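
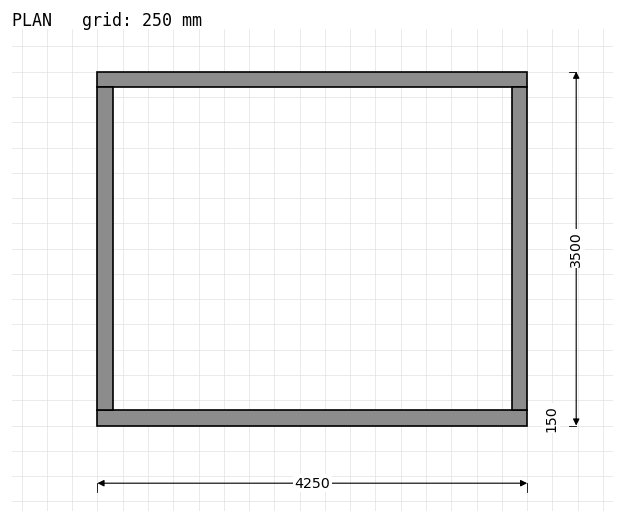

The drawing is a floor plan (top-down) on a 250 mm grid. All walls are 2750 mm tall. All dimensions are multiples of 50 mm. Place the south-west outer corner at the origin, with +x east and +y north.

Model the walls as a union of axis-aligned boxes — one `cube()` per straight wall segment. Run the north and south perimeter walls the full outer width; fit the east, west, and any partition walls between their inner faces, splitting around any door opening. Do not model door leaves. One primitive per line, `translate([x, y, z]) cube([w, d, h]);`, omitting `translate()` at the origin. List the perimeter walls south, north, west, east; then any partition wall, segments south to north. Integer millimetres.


cube([4250, 150, 2750]);
translate([0, 3350, 0]) cube([4250, 150, 2750]);
translate([0, 150, 0]) cube([150, 3200, 2750]);
translate([4100, 150, 0]) cube([150, 3200, 2750]);


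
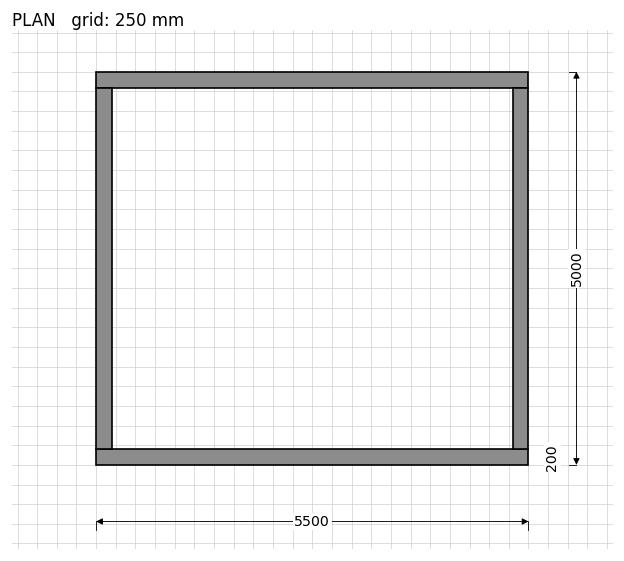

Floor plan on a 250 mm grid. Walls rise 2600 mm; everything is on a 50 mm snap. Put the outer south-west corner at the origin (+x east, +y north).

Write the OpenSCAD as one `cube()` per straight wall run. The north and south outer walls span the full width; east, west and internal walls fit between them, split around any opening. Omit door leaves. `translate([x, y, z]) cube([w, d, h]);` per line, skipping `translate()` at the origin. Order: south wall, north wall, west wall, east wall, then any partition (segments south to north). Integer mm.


cube([5500, 200, 2600]);
translate([0, 4800, 0]) cube([5500, 200, 2600]);
translate([0, 200, 0]) cube([200, 4600, 2600]);
translate([5300, 200, 0]) cube([200, 4600, 2600]);


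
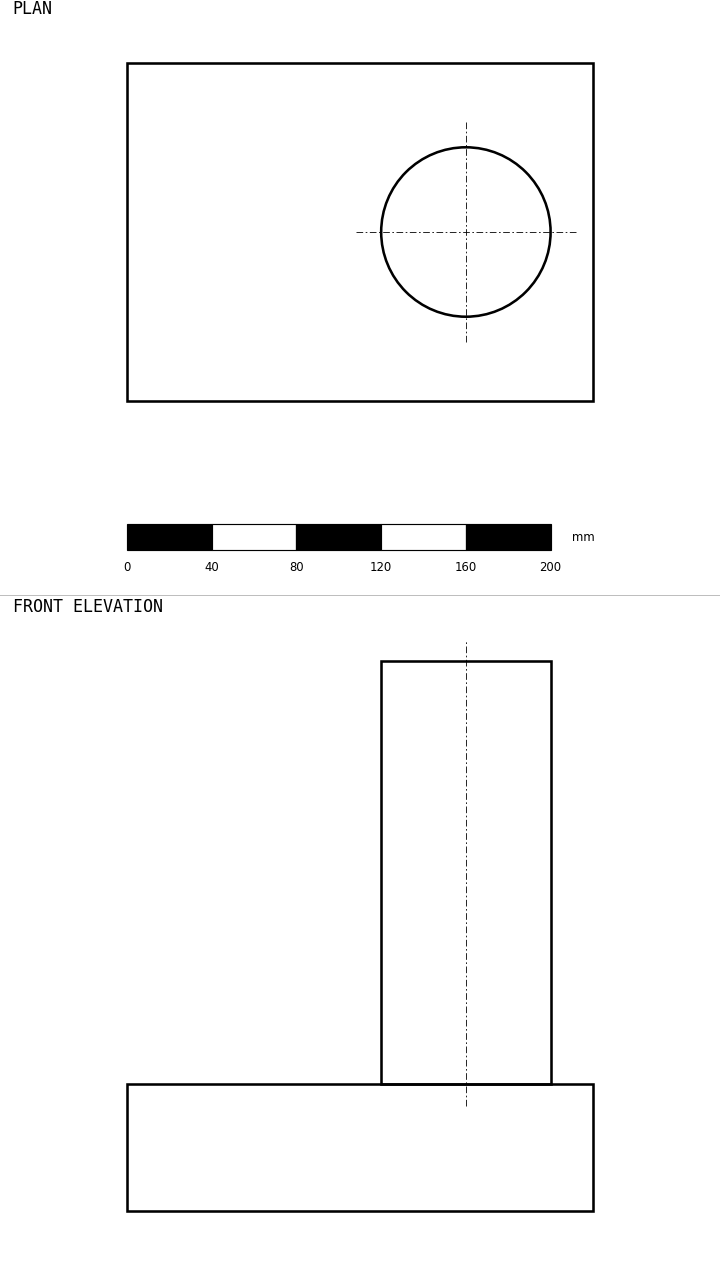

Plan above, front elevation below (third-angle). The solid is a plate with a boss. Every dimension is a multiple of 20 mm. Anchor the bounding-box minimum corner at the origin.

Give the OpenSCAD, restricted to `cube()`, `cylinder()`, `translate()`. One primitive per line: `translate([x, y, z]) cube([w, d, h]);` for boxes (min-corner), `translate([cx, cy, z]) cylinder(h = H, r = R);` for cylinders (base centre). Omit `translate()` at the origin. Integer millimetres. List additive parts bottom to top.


cube([220, 160, 60]);
translate([160, 80, 60]) cylinder(h = 200, r = 40);


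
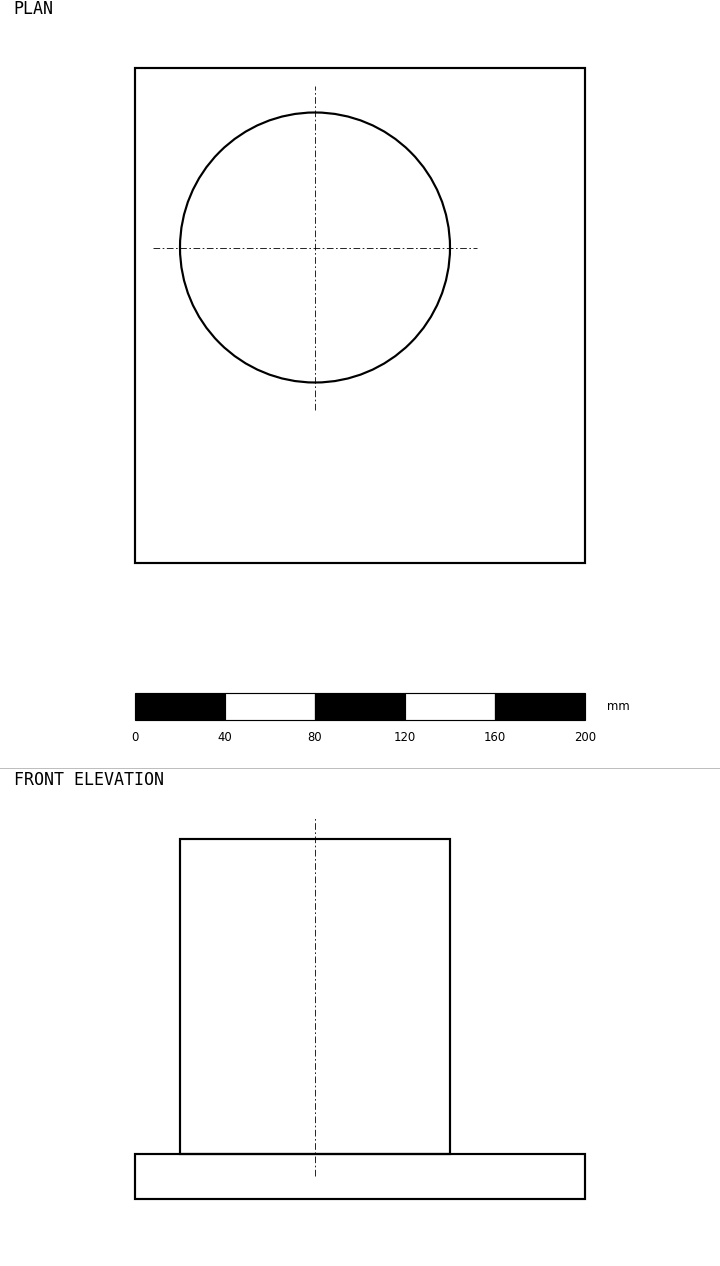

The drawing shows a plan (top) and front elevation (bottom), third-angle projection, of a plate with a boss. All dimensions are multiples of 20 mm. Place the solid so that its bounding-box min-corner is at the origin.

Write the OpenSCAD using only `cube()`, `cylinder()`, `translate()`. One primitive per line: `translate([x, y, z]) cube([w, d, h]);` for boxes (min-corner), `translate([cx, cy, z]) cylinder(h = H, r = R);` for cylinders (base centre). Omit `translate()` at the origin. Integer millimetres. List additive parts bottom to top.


cube([200, 220, 20]);
translate([80, 140, 20]) cylinder(h = 140, r = 60);


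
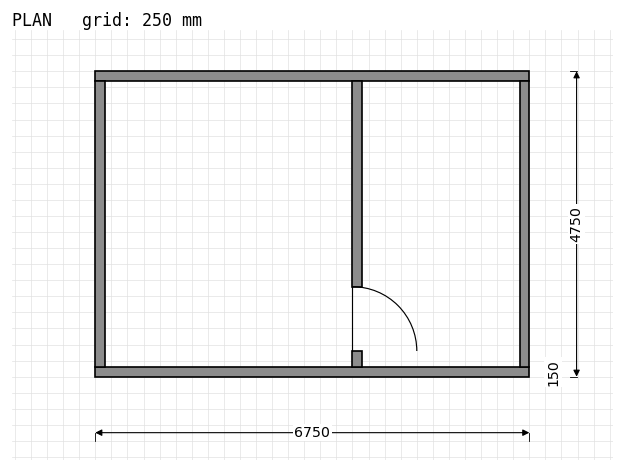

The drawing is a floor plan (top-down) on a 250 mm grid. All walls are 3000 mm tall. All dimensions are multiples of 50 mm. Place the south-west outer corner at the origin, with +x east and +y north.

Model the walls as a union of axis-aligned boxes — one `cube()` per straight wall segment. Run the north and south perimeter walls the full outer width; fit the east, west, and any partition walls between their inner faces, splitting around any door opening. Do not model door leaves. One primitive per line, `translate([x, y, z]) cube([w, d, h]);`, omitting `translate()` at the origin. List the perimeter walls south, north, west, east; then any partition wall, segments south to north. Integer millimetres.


cube([6750, 150, 3000]);
translate([0, 4600, 0]) cube([6750, 150, 3000]);
translate([0, 150, 0]) cube([150, 4450, 3000]);
translate([6600, 150, 0]) cube([150, 4450, 3000]);
translate([4000, 150, 0]) cube([150, 250, 3000]);
translate([4000, 1400, 0]) cube([150, 3200, 3000]);


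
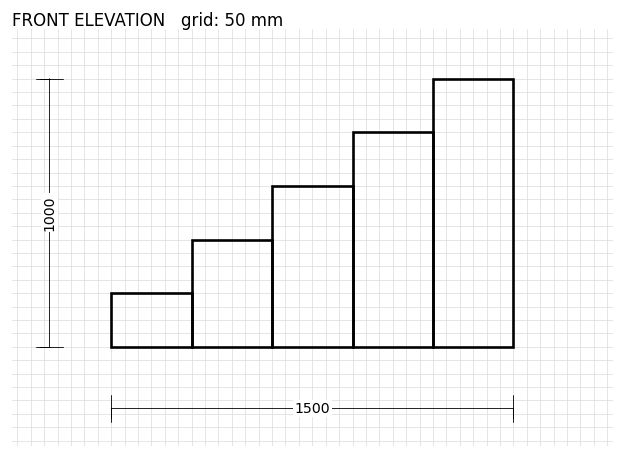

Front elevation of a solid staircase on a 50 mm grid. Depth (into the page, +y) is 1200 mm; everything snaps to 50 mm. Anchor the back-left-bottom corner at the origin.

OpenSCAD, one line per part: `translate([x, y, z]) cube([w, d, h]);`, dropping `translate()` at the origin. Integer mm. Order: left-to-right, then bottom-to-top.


cube([300, 1200, 200]);
translate([300, 0, 0]) cube([300, 1200, 400]);
translate([600, 0, 0]) cube([300, 1200, 600]);
translate([900, 0, 0]) cube([300, 1200, 800]);
translate([1200, 0, 0]) cube([300, 1200, 1000]);


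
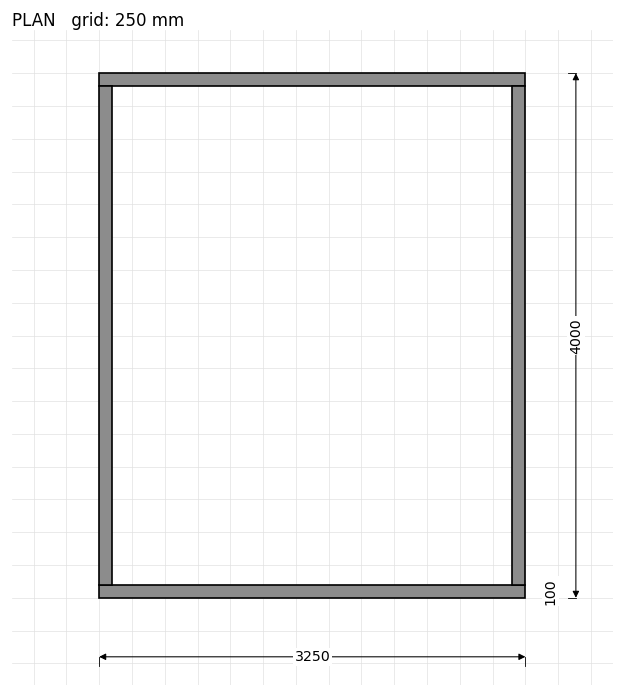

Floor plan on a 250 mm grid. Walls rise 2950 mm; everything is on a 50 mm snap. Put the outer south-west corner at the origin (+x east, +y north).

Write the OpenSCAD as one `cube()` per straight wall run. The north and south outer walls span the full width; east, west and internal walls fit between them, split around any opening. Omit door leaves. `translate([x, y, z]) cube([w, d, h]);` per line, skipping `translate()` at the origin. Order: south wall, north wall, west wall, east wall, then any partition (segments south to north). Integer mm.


cube([3250, 100, 2950]);
translate([0, 3900, 0]) cube([3250, 100, 2950]);
translate([0, 100, 0]) cube([100, 3800, 2950]);
translate([3150, 100, 0]) cube([100, 3800, 2950]);


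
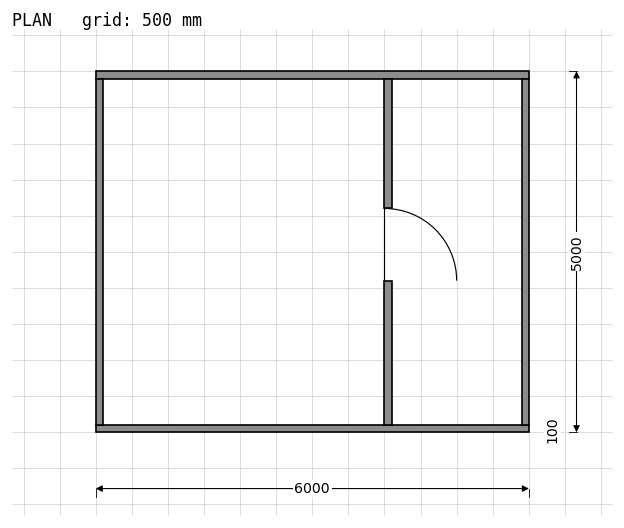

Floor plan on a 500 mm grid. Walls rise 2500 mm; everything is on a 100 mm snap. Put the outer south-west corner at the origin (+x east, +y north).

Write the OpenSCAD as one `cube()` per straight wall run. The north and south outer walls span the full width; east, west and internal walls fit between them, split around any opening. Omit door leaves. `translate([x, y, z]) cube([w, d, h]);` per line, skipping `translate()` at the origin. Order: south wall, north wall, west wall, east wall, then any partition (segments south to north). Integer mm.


cube([6000, 100, 2500]);
translate([0, 4900, 0]) cube([6000, 100, 2500]);
translate([0, 100, 0]) cube([100, 4800, 2500]);
translate([5900, 100, 0]) cube([100, 4800, 2500]);
translate([4000, 100, 0]) cube([100, 2000, 2500]);
translate([4000, 3100, 0]) cube([100, 1800, 2500]);


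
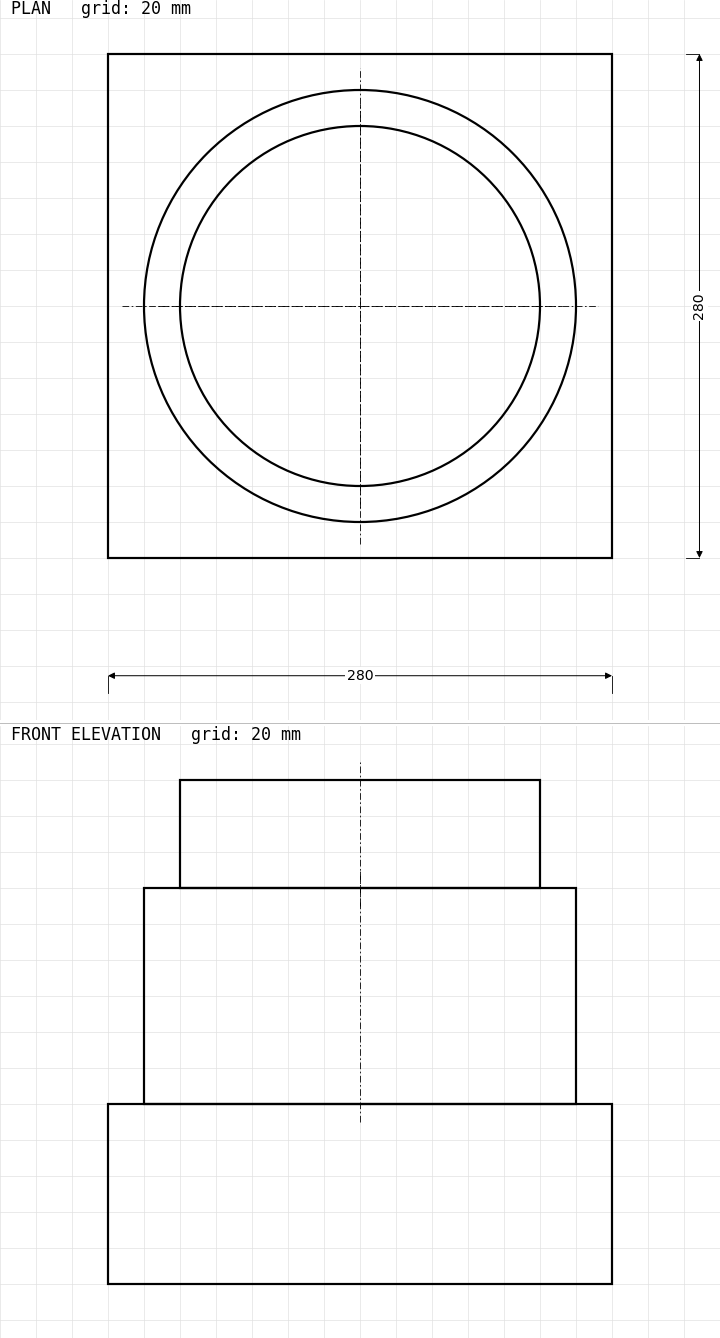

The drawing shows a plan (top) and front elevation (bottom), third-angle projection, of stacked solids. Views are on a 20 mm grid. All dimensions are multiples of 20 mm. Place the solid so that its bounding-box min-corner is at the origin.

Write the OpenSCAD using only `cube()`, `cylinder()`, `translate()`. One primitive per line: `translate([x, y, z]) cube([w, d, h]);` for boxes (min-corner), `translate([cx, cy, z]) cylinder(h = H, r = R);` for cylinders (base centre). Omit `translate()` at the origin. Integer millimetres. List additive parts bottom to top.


cube([280, 280, 100]);
translate([140, 140, 100]) cylinder(h = 120, r = 120);
translate([140, 140, 220]) cylinder(h = 60, r = 100);


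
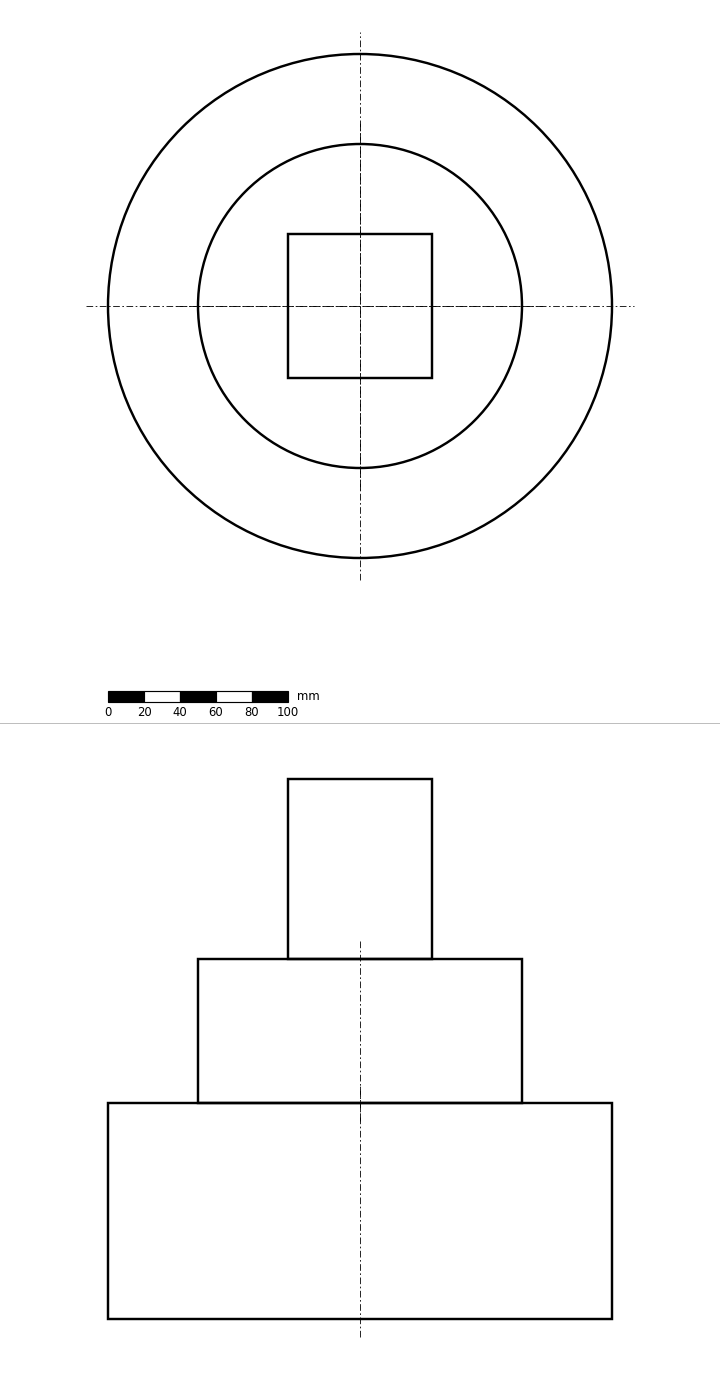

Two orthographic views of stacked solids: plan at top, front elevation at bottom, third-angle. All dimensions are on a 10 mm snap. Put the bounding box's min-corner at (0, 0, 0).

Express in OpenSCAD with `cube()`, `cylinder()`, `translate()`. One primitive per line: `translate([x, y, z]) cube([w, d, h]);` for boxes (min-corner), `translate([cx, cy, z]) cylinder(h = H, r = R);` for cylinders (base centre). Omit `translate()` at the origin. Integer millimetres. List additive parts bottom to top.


translate([140, 140, 0]) cylinder(h = 120, r = 140);
translate([140, 140, 120]) cylinder(h = 80, r = 90);
translate([100, 100, 200]) cube([80, 80, 100]);


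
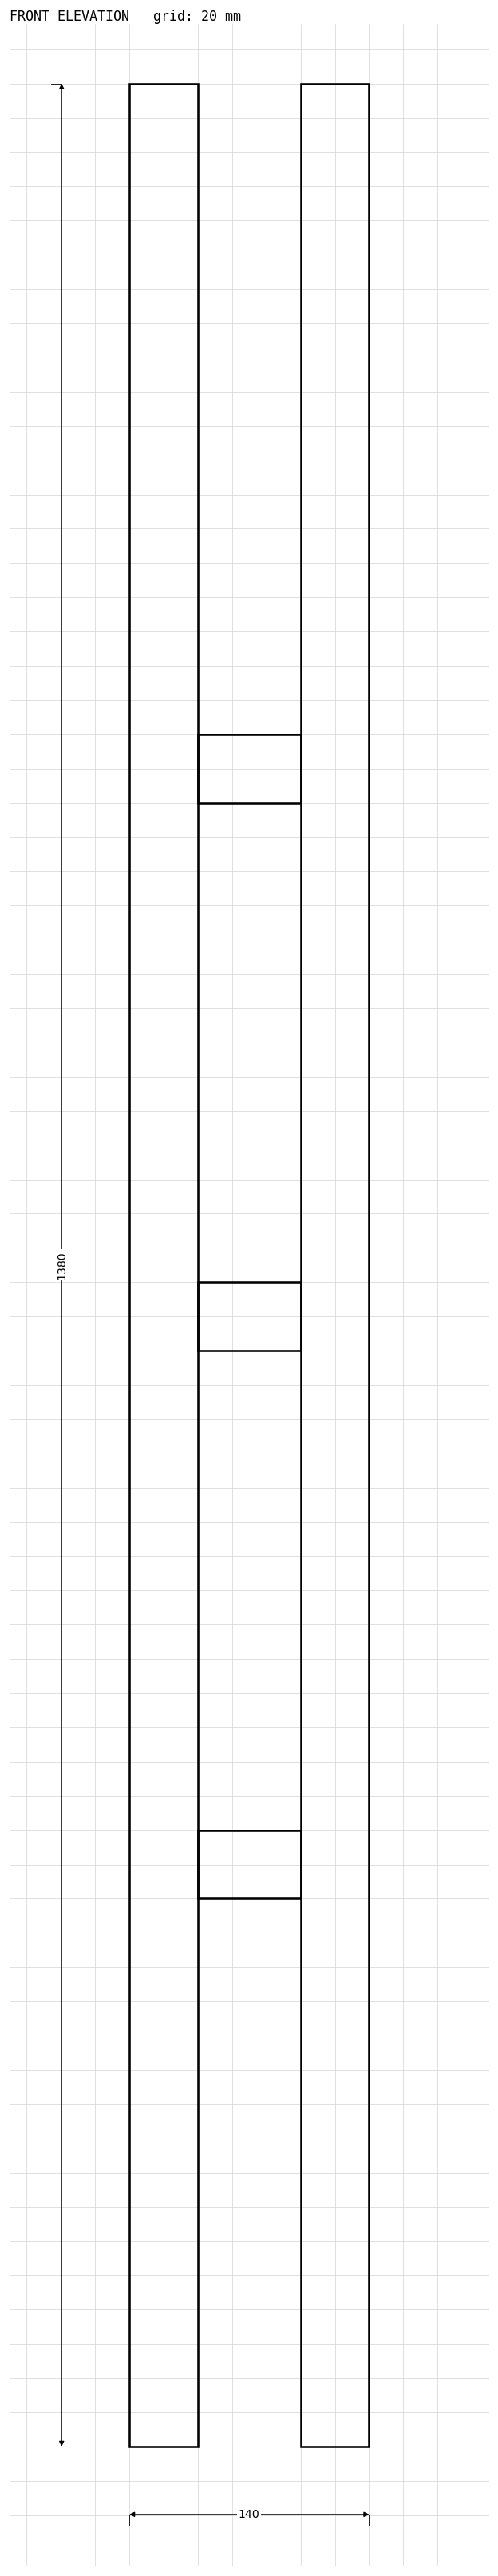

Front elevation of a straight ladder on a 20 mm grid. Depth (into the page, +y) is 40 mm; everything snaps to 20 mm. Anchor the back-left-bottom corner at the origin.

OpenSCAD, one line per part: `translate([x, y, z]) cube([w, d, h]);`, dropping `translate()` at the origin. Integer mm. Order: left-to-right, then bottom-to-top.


cube([40, 40, 1380]);
translate([40, 0, 320]) cube([60, 40, 40]);
translate([40, 0, 640]) cube([60, 40, 40]);
translate([40, 0, 960]) cube([60, 40, 40]);
translate([100, 0, 0]) cube([40, 40, 1380]);


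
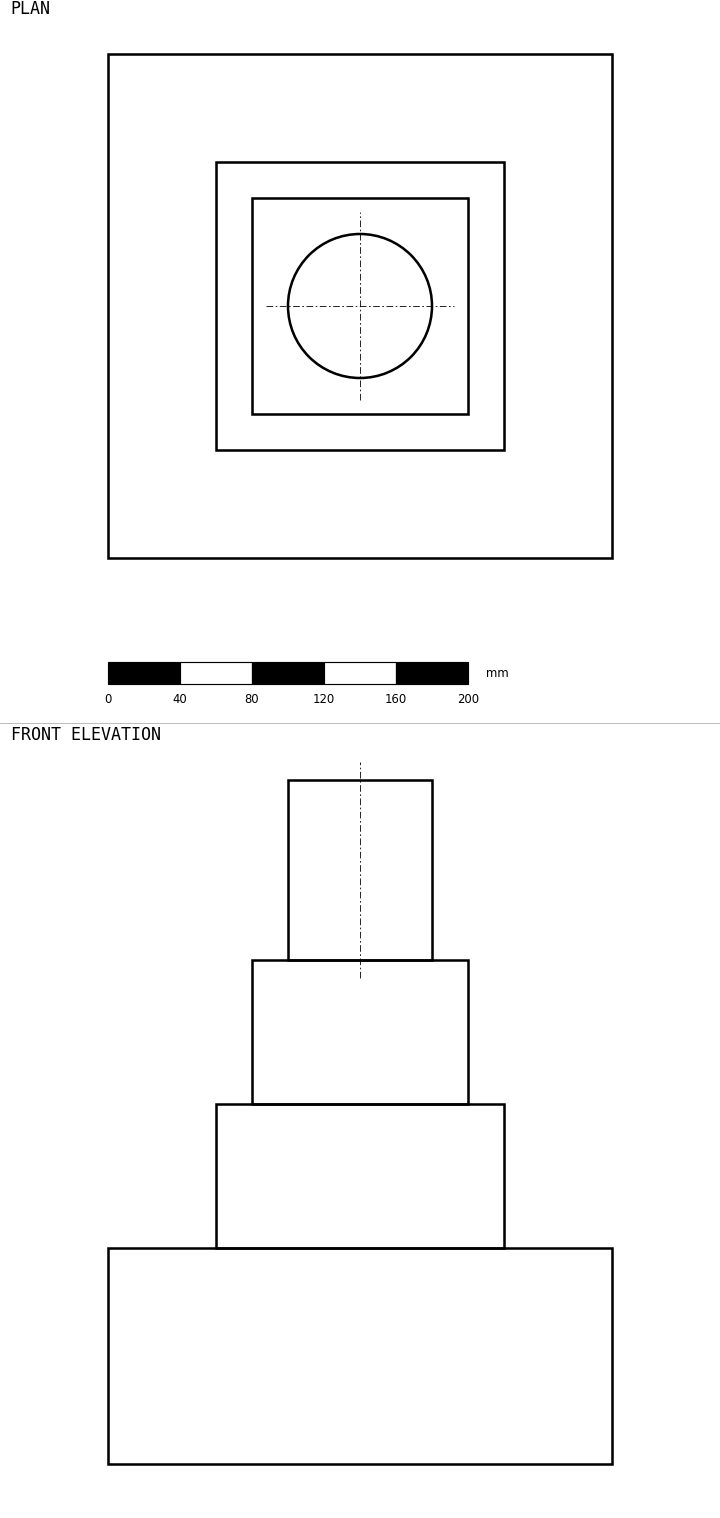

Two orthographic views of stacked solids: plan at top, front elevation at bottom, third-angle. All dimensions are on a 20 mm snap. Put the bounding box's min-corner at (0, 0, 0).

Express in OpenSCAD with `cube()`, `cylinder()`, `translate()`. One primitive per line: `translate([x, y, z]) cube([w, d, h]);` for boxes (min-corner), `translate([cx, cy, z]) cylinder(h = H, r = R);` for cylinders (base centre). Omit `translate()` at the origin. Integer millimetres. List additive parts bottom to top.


cube([280, 280, 120]);
translate([60, 60, 120]) cube([160, 160, 80]);
translate([80, 80, 200]) cube([120, 120, 80]);
translate([140, 140, 280]) cylinder(h = 100, r = 40);


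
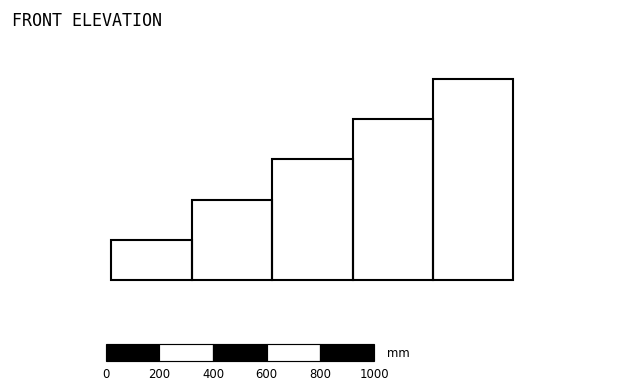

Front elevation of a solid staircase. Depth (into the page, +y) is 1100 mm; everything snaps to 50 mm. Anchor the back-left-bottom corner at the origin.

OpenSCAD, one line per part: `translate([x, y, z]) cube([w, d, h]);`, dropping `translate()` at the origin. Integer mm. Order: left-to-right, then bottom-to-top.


cube([300, 1100, 150]);
translate([300, 0, 0]) cube([300, 1100, 300]);
translate([600, 0, 0]) cube([300, 1100, 450]);
translate([900, 0, 0]) cube([300, 1100, 600]);
translate([1200, 0, 0]) cube([300, 1100, 750]);


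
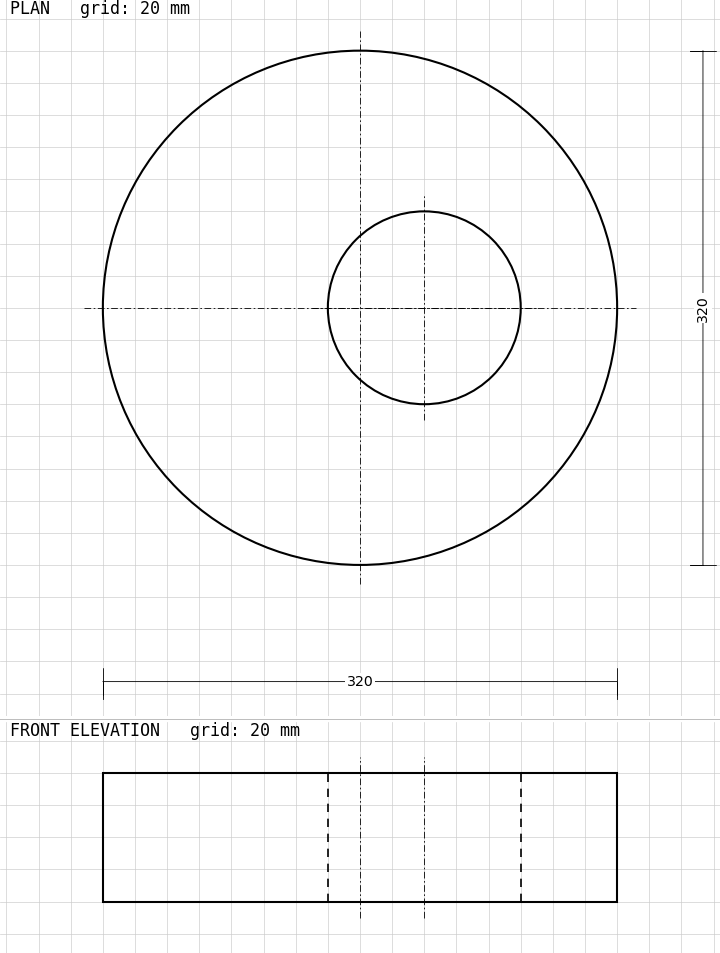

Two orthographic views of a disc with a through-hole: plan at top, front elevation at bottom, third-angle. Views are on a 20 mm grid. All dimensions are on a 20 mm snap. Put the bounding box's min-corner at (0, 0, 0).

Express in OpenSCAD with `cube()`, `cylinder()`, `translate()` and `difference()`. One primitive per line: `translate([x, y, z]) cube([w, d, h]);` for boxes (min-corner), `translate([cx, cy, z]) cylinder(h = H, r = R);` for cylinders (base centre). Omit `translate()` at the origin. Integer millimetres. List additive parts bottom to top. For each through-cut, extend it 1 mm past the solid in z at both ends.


difference() {
  translate([160, 160, 0]) cylinder(h = 80, r = 160);
  translate([200, 160, -1]) cylinder(h = 82, r = 60);
}


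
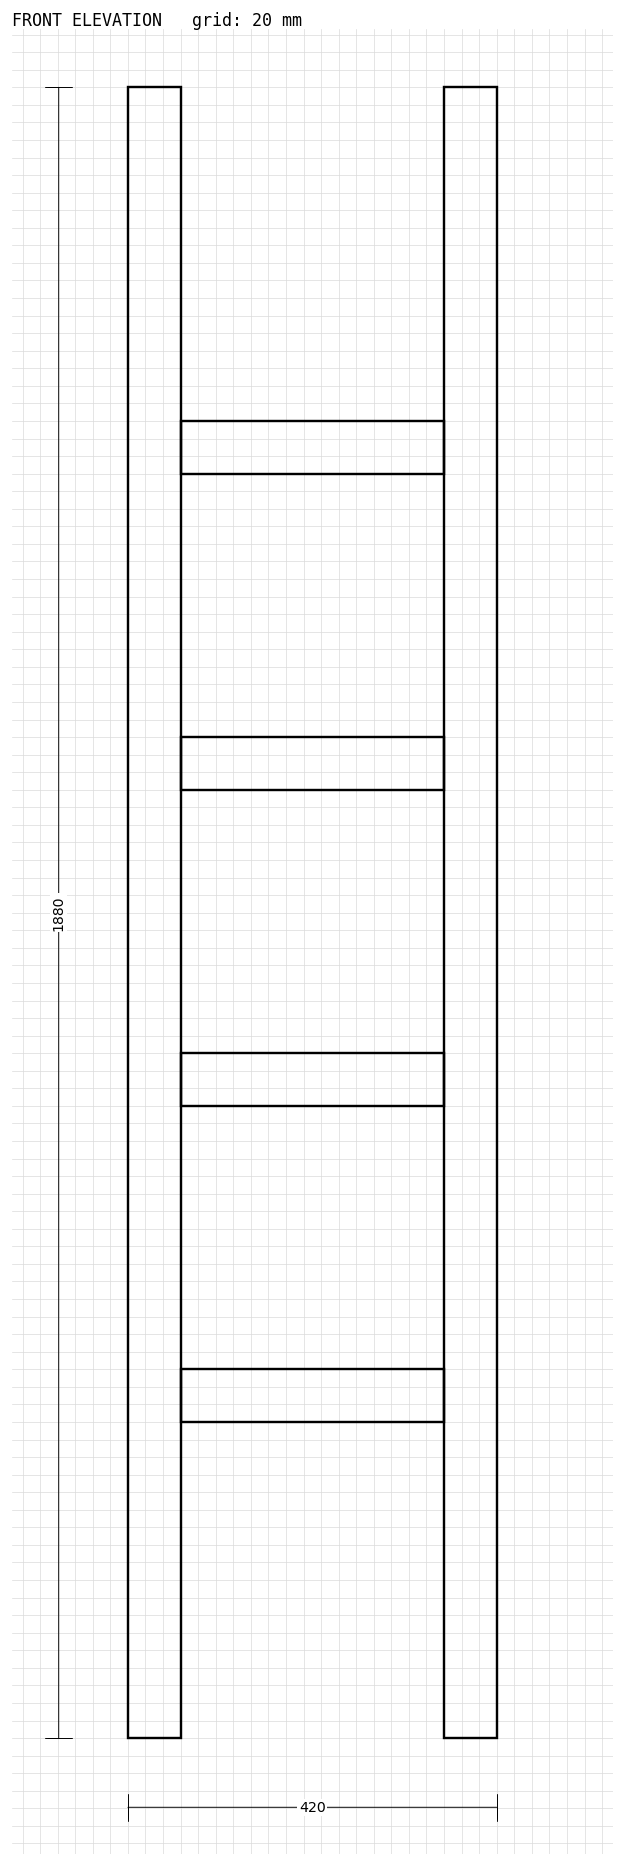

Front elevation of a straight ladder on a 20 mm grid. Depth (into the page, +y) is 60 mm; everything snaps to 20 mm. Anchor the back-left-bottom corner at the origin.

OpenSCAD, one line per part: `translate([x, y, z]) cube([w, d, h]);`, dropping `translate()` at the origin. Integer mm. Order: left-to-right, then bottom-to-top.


cube([60, 60, 1880]);
translate([60, 0, 360]) cube([300, 60, 60]);
translate([60, 0, 720]) cube([300, 60, 60]);
translate([60, 0, 1080]) cube([300, 60, 60]);
translate([60, 0, 1440]) cube([300, 60, 60]);
translate([360, 0, 0]) cube([60, 60, 1880]);


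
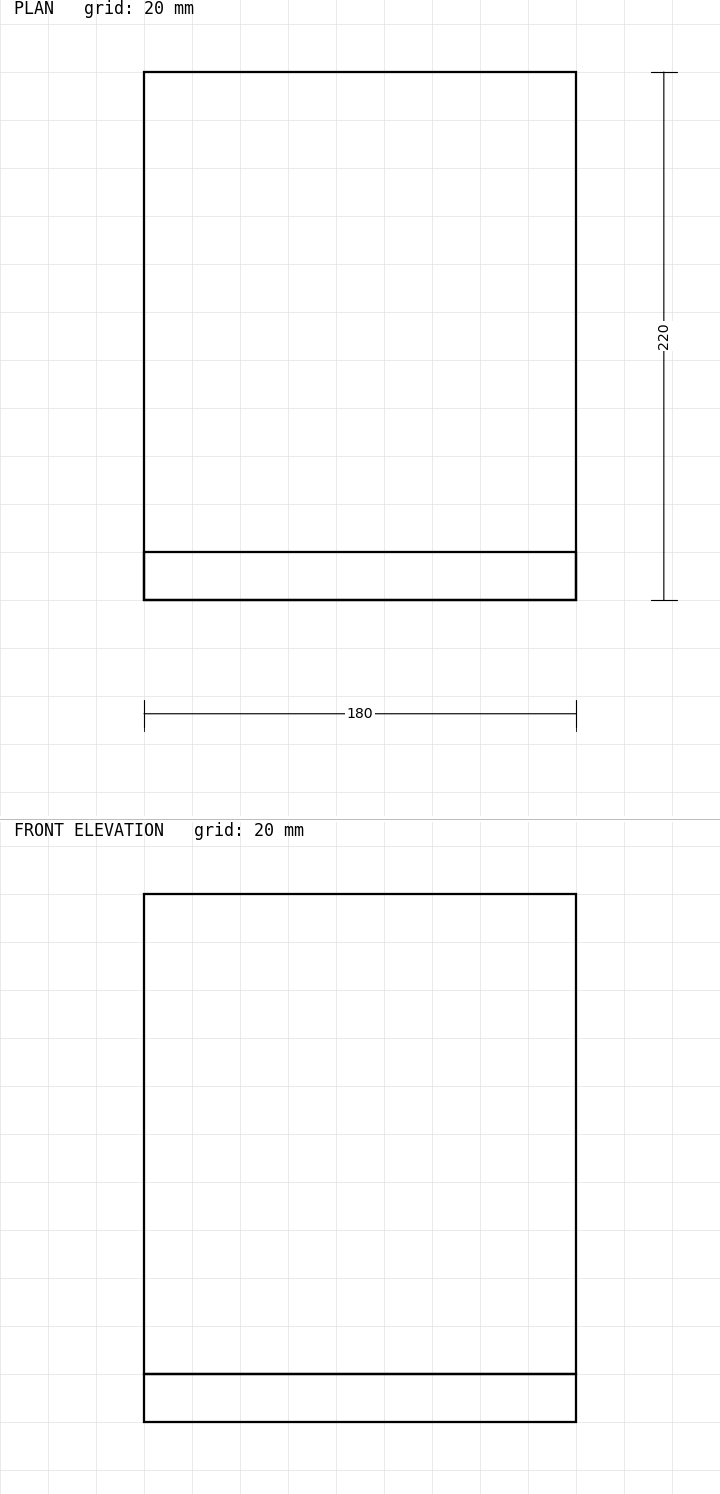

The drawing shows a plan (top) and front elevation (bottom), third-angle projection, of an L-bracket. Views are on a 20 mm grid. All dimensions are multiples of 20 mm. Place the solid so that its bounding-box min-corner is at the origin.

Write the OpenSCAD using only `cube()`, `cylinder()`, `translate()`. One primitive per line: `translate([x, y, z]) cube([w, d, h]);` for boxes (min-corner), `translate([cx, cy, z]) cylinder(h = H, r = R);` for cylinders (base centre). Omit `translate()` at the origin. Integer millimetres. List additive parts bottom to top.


cube([180, 220, 20]);
translate([0, 0, 20]) cube([180, 20, 200]);


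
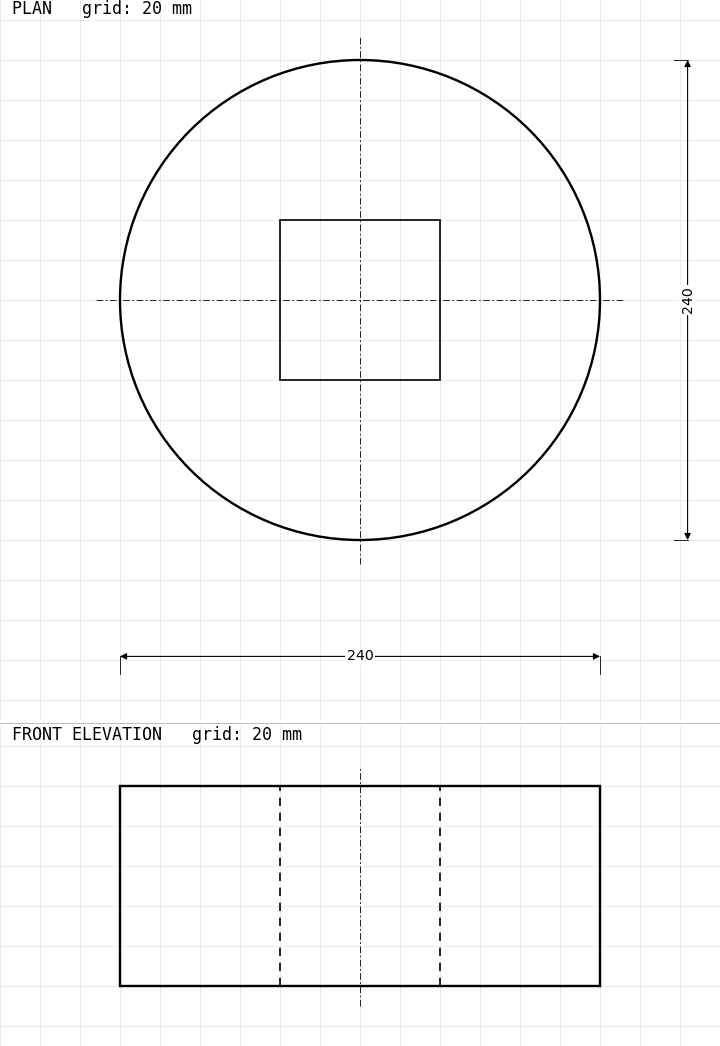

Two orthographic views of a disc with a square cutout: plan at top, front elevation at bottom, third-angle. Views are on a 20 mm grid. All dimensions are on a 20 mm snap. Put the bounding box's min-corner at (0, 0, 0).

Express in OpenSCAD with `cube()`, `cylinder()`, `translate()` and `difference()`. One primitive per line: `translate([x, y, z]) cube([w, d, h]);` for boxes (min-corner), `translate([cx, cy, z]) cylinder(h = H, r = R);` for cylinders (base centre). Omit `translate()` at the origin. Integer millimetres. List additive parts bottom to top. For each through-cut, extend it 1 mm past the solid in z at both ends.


difference() {
  translate([120, 120, 0]) cylinder(h = 100, r = 120);
  translate([80, 80, -1]) cube([80, 80, 102]);
}


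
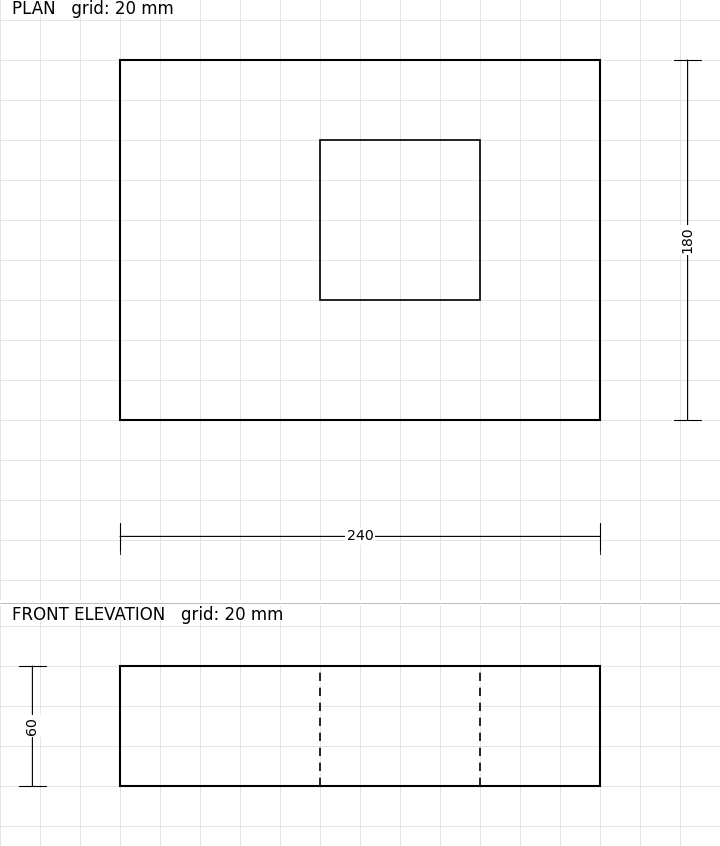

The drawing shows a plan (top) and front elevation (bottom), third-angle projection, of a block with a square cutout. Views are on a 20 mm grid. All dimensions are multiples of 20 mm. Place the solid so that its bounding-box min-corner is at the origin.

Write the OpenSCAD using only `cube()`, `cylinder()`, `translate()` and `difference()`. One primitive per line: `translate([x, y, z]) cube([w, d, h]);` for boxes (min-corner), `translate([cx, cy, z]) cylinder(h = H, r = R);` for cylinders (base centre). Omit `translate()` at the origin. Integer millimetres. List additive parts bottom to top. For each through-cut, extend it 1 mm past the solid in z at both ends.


difference() {
  cube([240, 180, 60]);
  translate([100, 60, -1]) cube([80, 80, 62]);
}


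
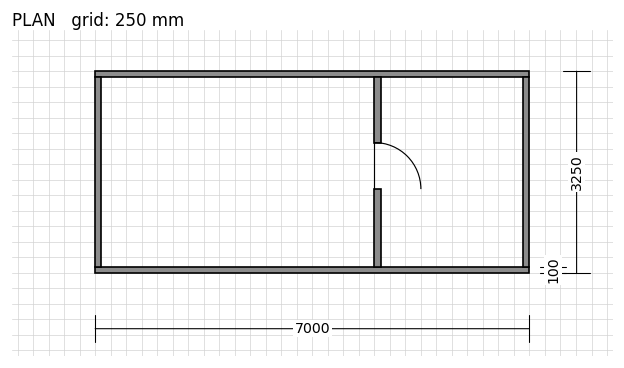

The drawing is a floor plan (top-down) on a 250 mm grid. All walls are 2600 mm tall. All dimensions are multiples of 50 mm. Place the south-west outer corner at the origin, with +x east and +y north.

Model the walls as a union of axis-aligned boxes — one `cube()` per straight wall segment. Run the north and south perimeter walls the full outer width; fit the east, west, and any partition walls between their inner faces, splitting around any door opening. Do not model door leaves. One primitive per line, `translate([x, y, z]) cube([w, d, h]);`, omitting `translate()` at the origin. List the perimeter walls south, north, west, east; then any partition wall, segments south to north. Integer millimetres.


cube([7000, 100, 2600]);
translate([0, 3150, 0]) cube([7000, 100, 2600]);
translate([0, 100, 0]) cube([100, 3050, 2600]);
translate([6900, 100, 0]) cube([100, 3050, 2600]);
translate([4500, 100, 0]) cube([100, 1250, 2600]);
translate([4500, 2100, 0]) cube([100, 1050, 2600]);


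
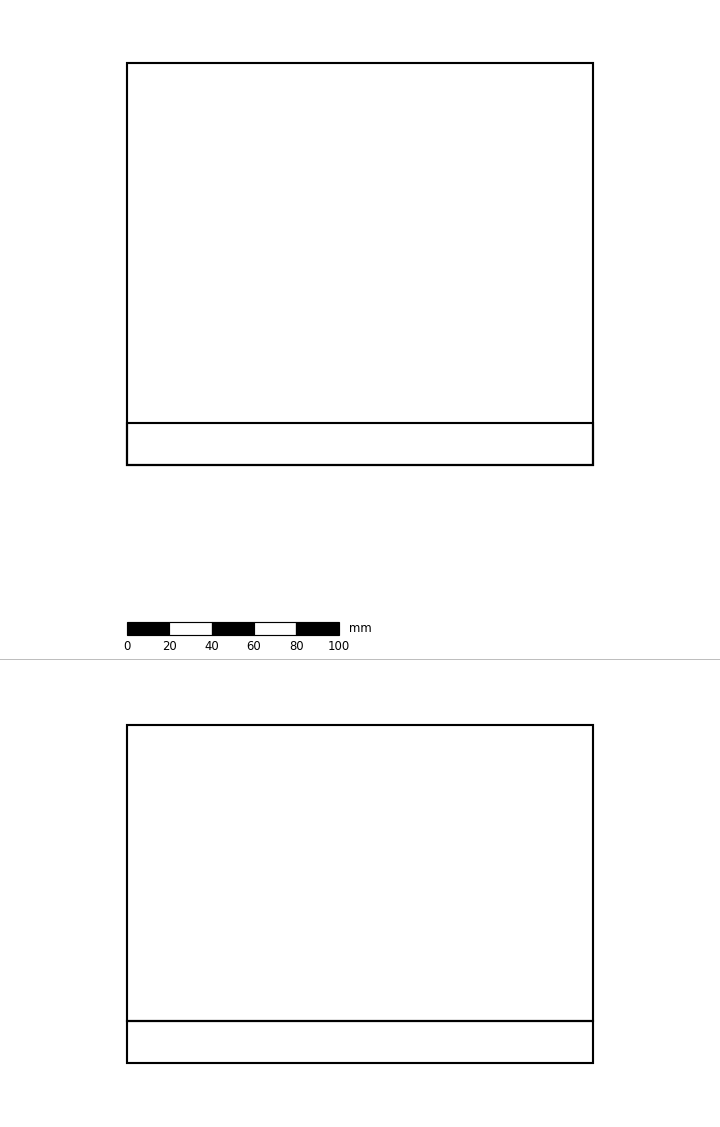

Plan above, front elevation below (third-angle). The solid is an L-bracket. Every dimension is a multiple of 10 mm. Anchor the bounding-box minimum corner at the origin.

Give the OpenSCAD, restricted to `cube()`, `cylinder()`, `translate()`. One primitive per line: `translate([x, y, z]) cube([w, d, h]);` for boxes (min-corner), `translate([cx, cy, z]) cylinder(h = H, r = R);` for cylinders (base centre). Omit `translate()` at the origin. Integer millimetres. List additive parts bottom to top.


cube([220, 190, 20]);
translate([0, 0, 20]) cube([220, 20, 140]);


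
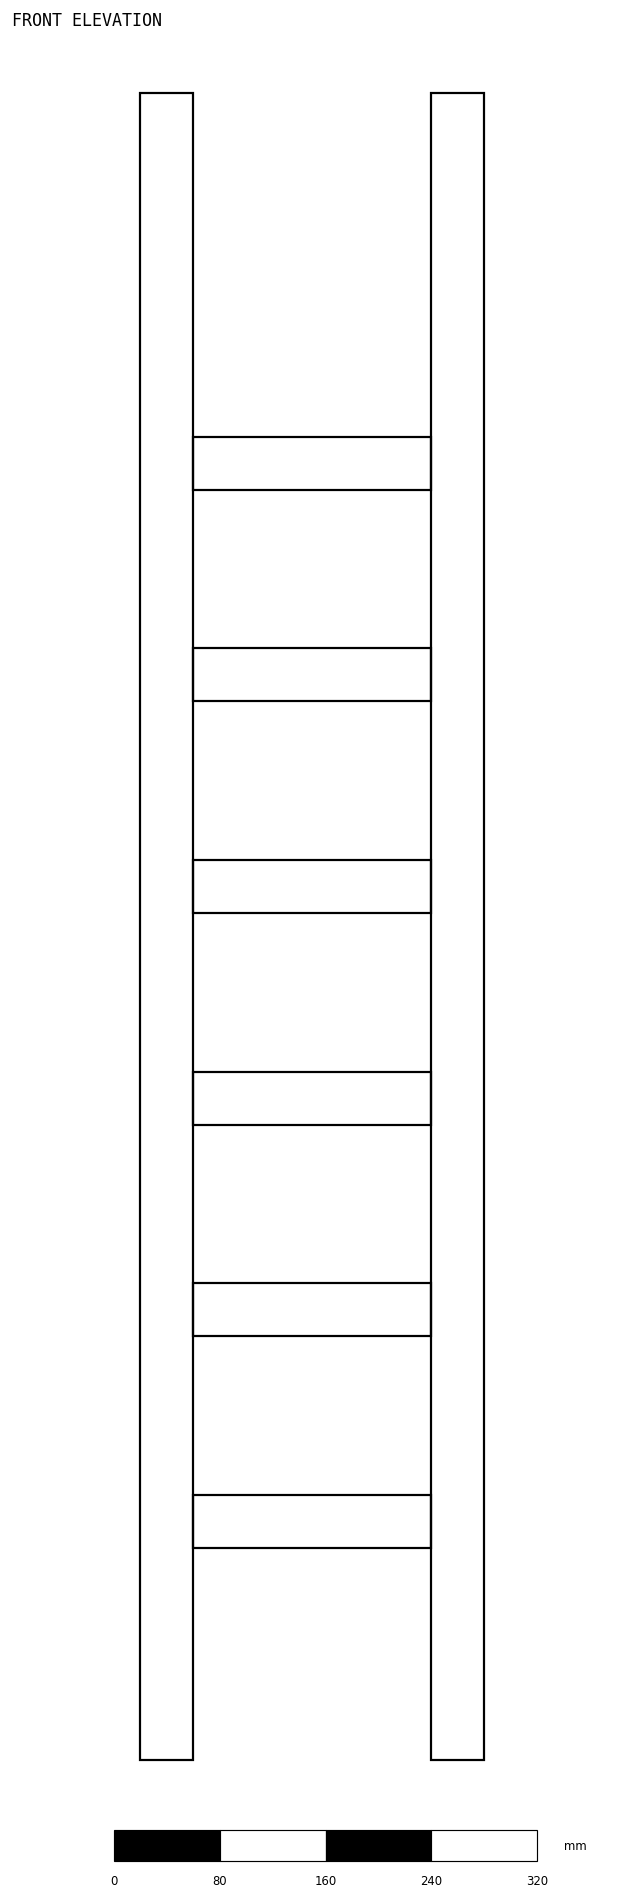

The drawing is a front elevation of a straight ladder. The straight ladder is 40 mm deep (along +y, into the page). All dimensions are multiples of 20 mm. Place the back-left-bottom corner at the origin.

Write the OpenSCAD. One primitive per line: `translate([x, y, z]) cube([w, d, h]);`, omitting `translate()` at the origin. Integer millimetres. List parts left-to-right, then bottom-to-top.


cube([40, 40, 1260]);
translate([40, 0, 160]) cube([180, 40, 40]);
translate([40, 0, 320]) cube([180, 40, 40]);
translate([40, 0, 480]) cube([180, 40, 40]);
translate([40, 0, 640]) cube([180, 40, 40]);
translate([40, 0, 800]) cube([180, 40, 40]);
translate([40, 0, 960]) cube([180, 40, 40]);
translate([220, 0, 0]) cube([40, 40, 1260]);


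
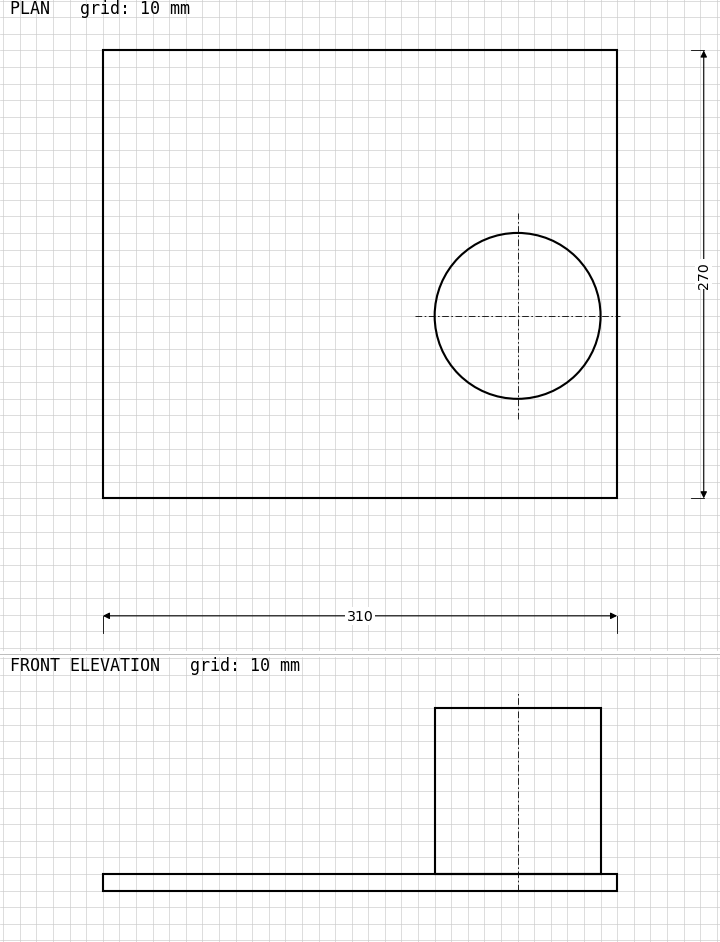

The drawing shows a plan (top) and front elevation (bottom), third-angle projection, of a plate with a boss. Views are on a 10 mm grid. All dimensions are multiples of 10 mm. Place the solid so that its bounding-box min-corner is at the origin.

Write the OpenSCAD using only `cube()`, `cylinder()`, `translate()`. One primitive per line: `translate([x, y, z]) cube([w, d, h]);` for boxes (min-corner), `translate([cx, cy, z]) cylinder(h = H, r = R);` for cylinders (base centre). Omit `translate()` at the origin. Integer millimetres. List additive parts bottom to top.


cube([310, 270, 10]);
translate([250, 110, 10]) cylinder(h = 100, r = 50);


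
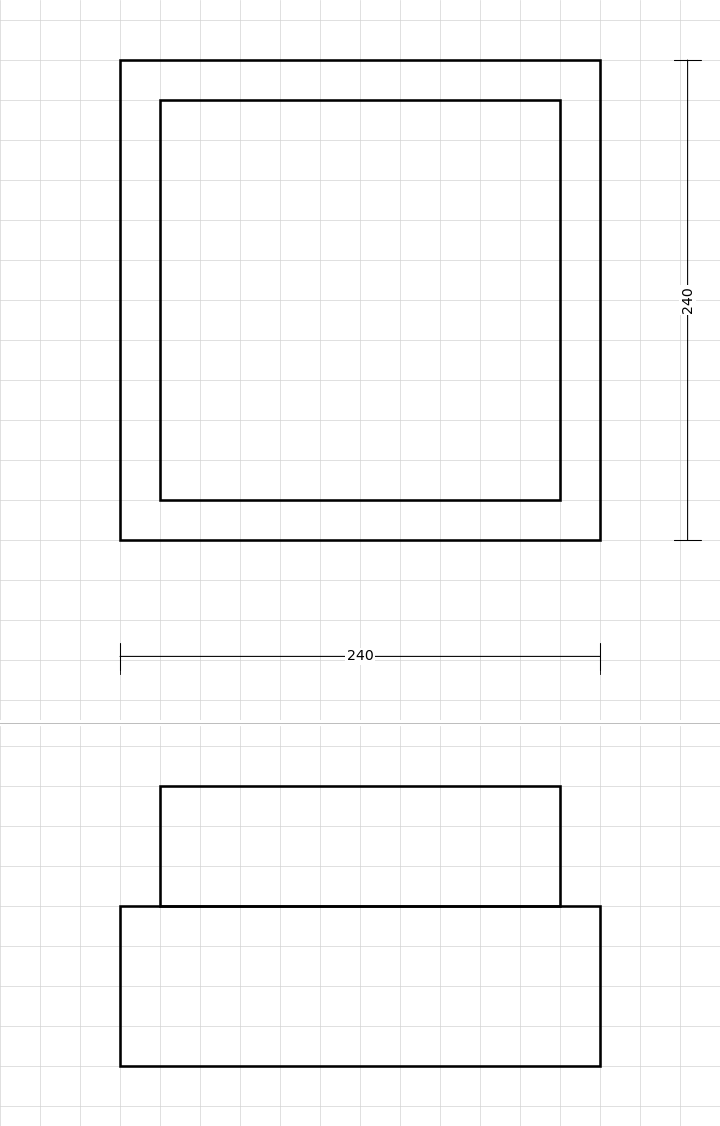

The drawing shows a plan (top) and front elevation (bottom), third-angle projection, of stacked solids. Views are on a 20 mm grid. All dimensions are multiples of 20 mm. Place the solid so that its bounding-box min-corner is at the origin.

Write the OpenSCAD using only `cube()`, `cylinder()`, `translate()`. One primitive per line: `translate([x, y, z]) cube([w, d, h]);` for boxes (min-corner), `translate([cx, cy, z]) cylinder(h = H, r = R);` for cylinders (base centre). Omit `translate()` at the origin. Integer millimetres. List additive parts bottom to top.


cube([240, 240, 80]);
translate([20, 20, 80]) cube([200, 200, 60]);


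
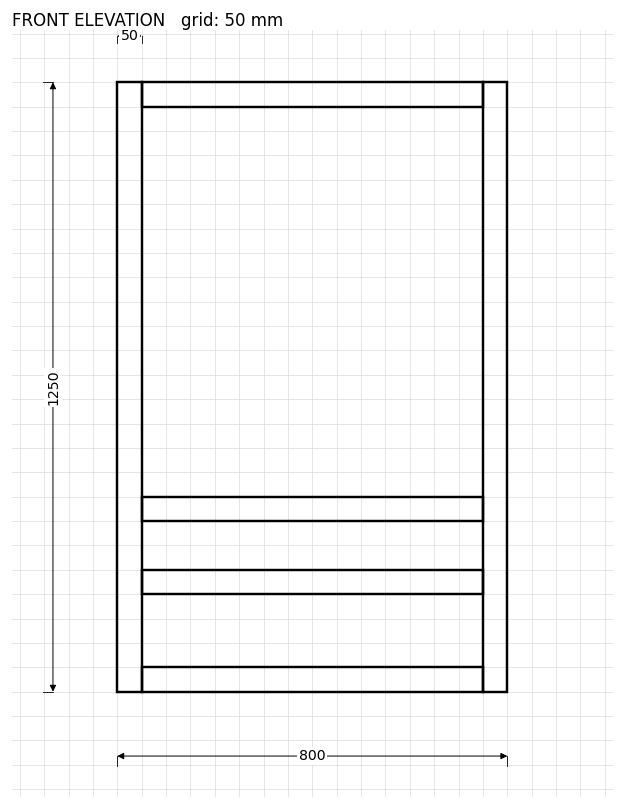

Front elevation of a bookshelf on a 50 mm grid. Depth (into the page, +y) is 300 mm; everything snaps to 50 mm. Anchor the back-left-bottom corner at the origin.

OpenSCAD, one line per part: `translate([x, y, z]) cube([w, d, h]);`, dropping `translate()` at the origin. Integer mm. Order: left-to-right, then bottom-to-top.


cube([50, 300, 1250]);
translate([50, 0, 0]) cube([700, 300, 50]);
translate([50, 0, 200]) cube([700, 300, 50]);
translate([50, 0, 350]) cube([700, 300, 50]);
translate([50, 0, 1200]) cube([700, 300, 50]);
translate([750, 0, 0]) cube([50, 300, 1250]);


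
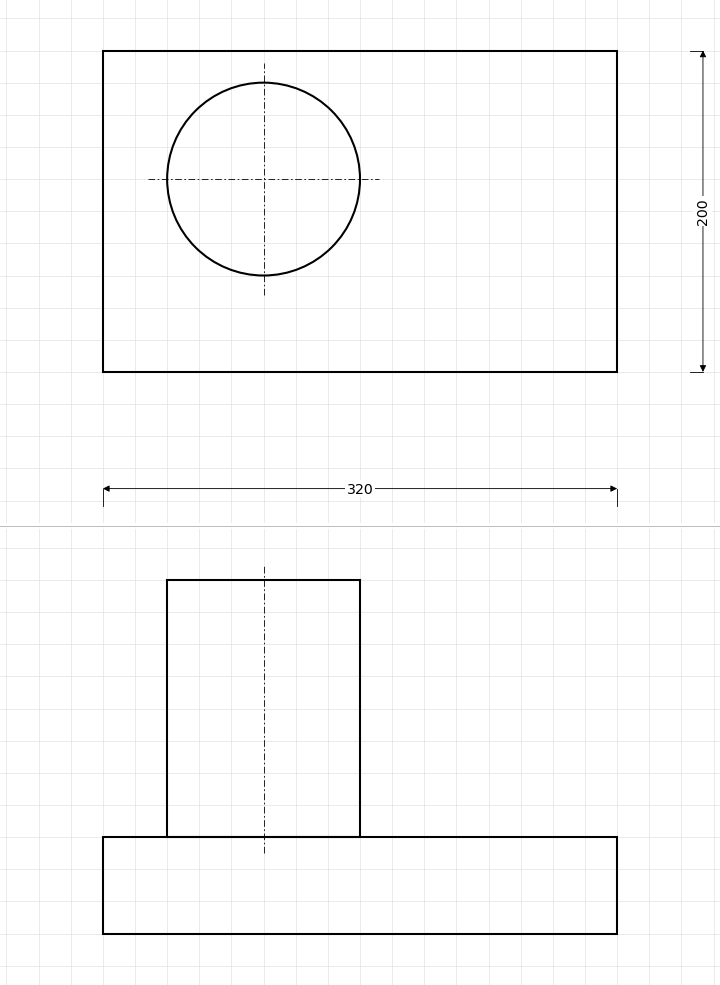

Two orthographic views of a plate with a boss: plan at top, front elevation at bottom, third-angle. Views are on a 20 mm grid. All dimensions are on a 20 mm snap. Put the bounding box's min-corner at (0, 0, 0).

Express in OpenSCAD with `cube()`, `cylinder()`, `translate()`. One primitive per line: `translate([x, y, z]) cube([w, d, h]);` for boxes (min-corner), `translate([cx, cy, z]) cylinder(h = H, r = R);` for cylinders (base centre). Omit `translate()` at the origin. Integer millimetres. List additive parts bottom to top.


cube([320, 200, 60]);
translate([100, 120, 60]) cylinder(h = 160, r = 60);


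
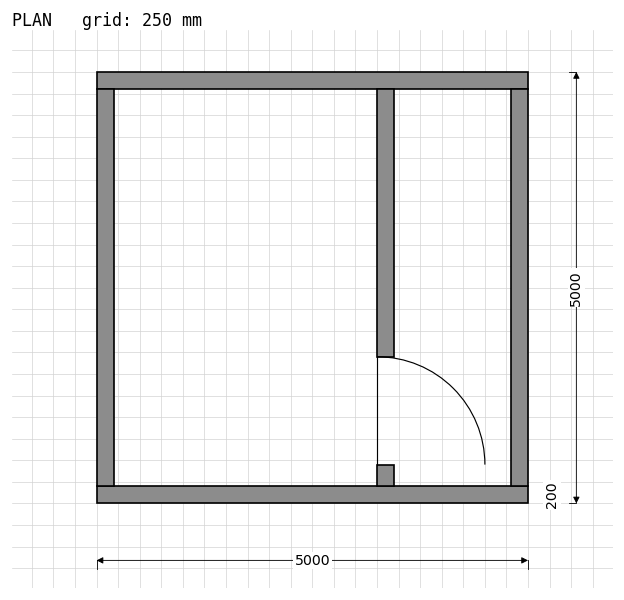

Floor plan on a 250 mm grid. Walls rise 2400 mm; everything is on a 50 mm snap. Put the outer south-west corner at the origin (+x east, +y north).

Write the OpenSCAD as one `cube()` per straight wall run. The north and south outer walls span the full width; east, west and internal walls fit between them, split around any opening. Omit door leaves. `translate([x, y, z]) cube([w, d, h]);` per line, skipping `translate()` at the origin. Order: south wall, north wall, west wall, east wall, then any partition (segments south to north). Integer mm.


cube([5000, 200, 2400]);
translate([0, 4800, 0]) cube([5000, 200, 2400]);
translate([0, 200, 0]) cube([200, 4600, 2400]);
translate([4800, 200, 0]) cube([200, 4600, 2400]);
translate([3250, 200, 0]) cube([200, 250, 2400]);
translate([3250, 1700, 0]) cube([200, 3100, 2400]);


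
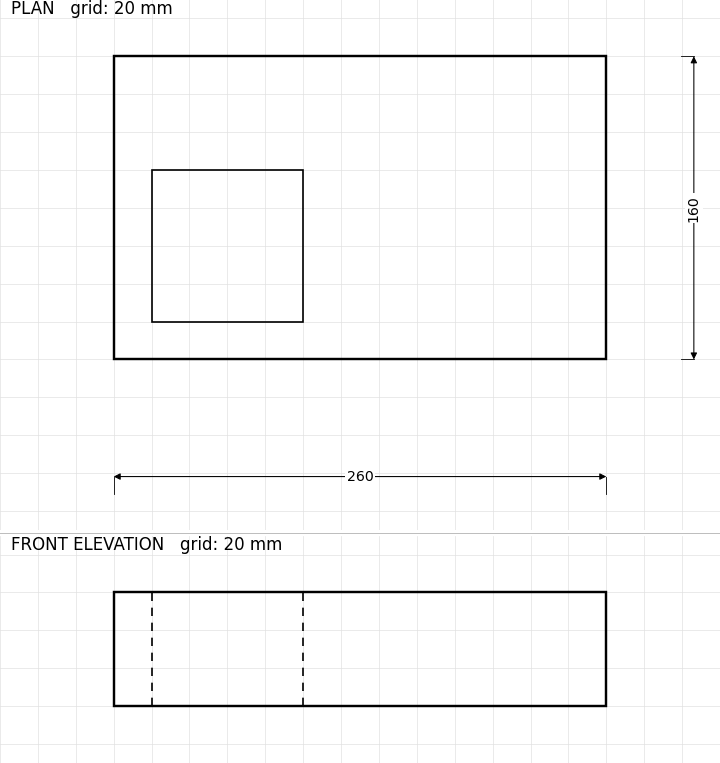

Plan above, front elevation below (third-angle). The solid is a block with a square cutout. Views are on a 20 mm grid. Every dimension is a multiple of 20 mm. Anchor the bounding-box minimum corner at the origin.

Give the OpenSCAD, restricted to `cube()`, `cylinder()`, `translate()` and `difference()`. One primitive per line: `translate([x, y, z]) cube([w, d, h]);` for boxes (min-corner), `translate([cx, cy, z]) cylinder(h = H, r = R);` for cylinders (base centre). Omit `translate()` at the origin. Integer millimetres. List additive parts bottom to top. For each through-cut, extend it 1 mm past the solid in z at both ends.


difference() {
  cube([260, 160, 60]);
  translate([20, 20, -1]) cube([80, 80, 62]);
}


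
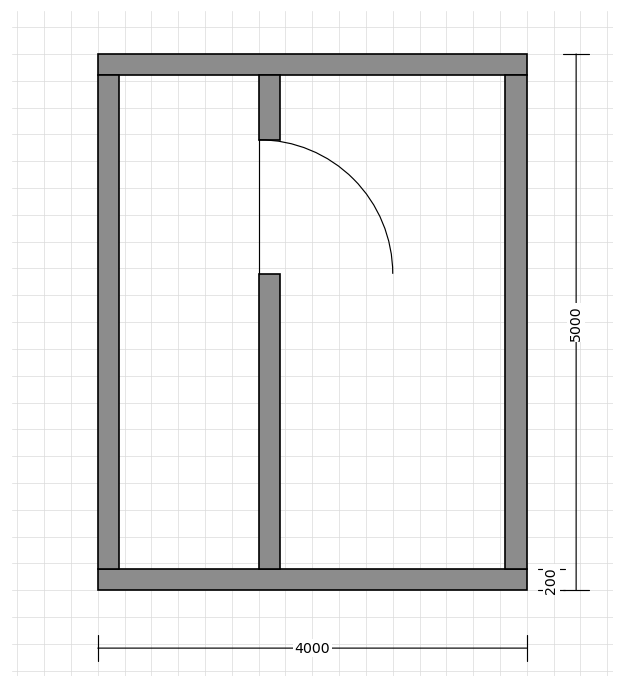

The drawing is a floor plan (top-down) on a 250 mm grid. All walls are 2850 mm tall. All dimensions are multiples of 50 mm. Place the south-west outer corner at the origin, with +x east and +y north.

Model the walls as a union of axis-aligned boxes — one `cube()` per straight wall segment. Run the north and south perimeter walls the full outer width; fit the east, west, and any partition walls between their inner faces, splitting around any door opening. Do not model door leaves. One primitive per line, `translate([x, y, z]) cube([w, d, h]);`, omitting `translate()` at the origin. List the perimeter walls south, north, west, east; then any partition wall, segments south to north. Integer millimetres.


cube([4000, 200, 2850]);
translate([0, 4800, 0]) cube([4000, 200, 2850]);
translate([0, 200, 0]) cube([200, 4600, 2850]);
translate([3800, 200, 0]) cube([200, 4600, 2850]);
translate([1500, 200, 0]) cube([200, 2750, 2850]);
translate([1500, 4200, 0]) cube([200, 600, 2850]);


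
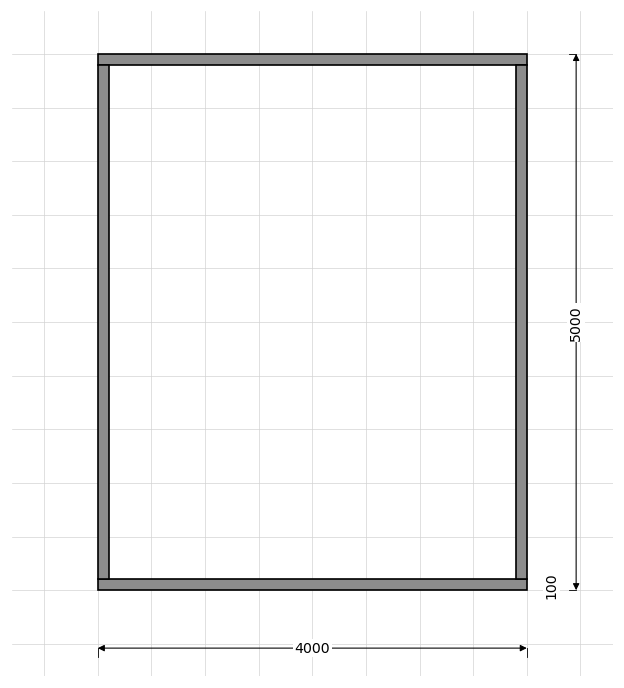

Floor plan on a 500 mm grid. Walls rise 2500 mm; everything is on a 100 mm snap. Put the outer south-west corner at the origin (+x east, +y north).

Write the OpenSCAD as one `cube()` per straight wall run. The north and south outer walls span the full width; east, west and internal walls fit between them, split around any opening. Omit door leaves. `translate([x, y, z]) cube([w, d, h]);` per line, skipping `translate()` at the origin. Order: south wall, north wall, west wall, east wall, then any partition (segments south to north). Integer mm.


cube([4000, 100, 2500]);
translate([0, 4900, 0]) cube([4000, 100, 2500]);
translate([0, 100, 0]) cube([100, 4800, 2500]);
translate([3900, 100, 0]) cube([100, 4800, 2500]);


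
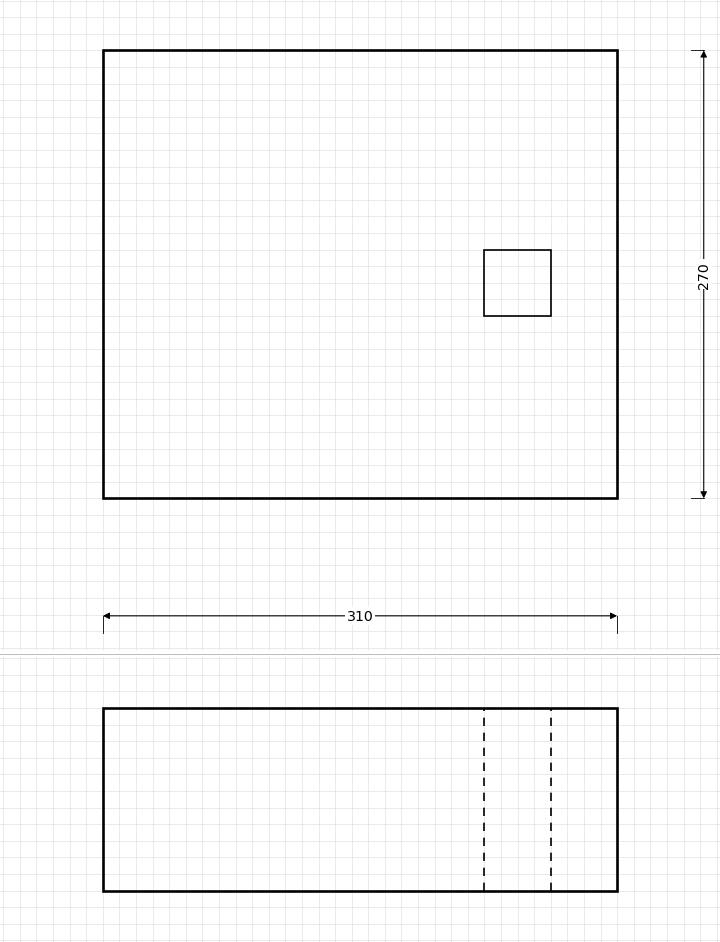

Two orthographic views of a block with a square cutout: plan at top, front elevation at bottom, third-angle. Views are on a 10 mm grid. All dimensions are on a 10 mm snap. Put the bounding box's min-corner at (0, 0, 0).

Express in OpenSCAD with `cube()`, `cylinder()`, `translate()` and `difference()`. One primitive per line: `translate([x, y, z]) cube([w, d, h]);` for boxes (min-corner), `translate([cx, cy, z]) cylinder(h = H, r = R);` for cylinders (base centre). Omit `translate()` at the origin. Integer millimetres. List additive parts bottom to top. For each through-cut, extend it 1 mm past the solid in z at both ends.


difference() {
  cube([310, 270, 110]);
  translate([230, 110, -1]) cube([40, 40, 112]);
}


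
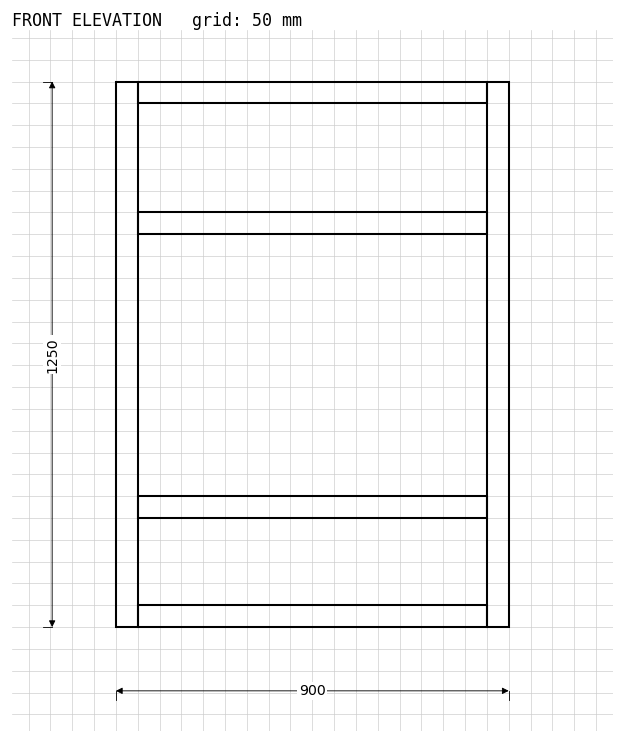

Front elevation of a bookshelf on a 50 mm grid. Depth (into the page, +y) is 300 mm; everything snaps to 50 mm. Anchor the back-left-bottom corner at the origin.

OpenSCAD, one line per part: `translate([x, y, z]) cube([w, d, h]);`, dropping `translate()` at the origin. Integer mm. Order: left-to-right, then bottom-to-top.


cube([50, 300, 1250]);
translate([50, 0, 0]) cube([800, 300, 50]);
translate([50, 0, 250]) cube([800, 300, 50]);
translate([50, 0, 900]) cube([800, 300, 50]);
translate([50, 0, 1200]) cube([800, 300, 50]);
translate([850, 0, 0]) cube([50, 300, 1250]);


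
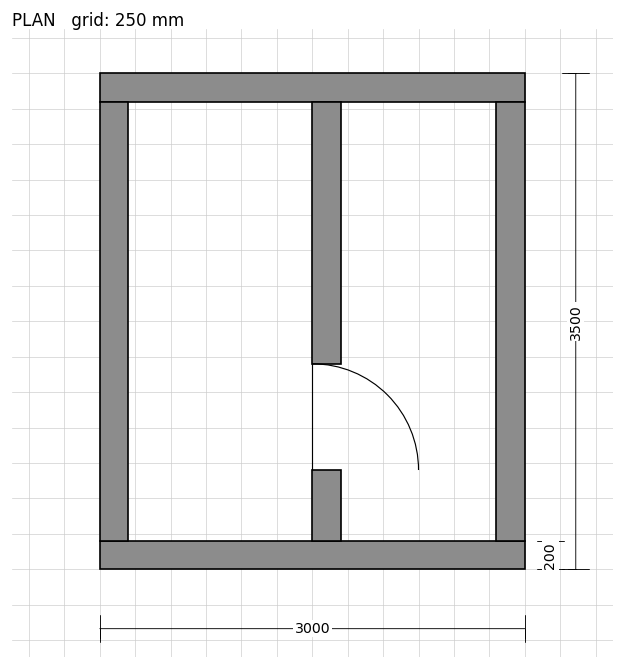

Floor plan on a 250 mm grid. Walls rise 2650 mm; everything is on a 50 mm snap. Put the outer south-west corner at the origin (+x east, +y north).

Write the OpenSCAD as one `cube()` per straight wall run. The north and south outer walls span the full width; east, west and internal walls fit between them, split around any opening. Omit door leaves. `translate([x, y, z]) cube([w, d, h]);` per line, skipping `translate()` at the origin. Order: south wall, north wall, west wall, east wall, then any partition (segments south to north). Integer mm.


cube([3000, 200, 2650]);
translate([0, 3300, 0]) cube([3000, 200, 2650]);
translate([0, 200, 0]) cube([200, 3100, 2650]);
translate([2800, 200, 0]) cube([200, 3100, 2650]);
translate([1500, 200, 0]) cube([200, 500, 2650]);
translate([1500, 1450, 0]) cube([200, 1850, 2650]);


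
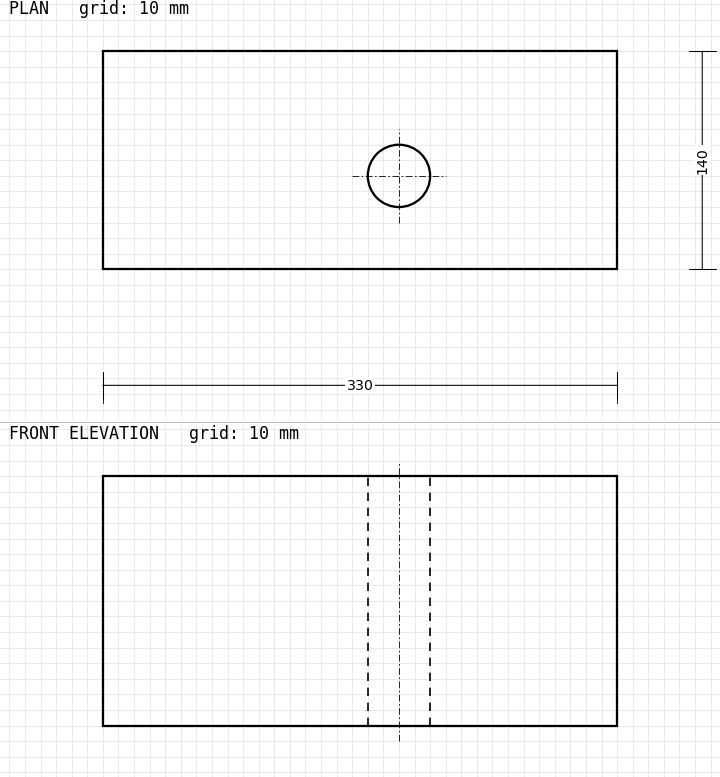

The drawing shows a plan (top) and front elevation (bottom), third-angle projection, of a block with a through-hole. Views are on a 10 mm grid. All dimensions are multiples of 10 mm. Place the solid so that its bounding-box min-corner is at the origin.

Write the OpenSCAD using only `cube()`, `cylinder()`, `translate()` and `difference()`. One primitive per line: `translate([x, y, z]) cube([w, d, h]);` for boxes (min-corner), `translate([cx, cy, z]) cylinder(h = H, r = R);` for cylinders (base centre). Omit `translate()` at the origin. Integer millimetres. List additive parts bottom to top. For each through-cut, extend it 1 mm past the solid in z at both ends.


difference() {
  cube([330, 140, 160]);
  translate([190, 60, -1]) cylinder(h = 162, r = 20);
}


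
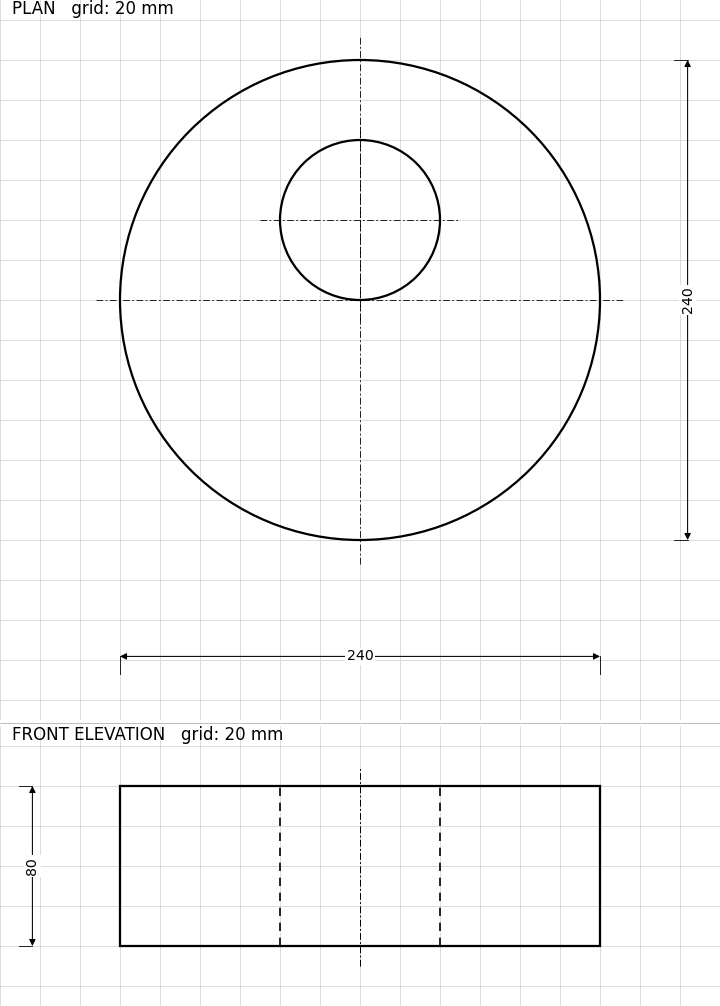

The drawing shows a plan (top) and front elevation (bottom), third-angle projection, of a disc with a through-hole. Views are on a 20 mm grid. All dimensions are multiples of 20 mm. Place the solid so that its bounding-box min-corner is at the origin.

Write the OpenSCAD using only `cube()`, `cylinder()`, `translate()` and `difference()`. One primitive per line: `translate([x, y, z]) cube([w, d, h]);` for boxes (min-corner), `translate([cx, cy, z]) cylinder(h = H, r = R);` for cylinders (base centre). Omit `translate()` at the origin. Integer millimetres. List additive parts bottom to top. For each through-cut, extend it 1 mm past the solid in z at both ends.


difference() {
  translate([120, 120, 0]) cylinder(h = 80, r = 120);
  translate([120, 160, -1]) cylinder(h = 82, r = 40);
}
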